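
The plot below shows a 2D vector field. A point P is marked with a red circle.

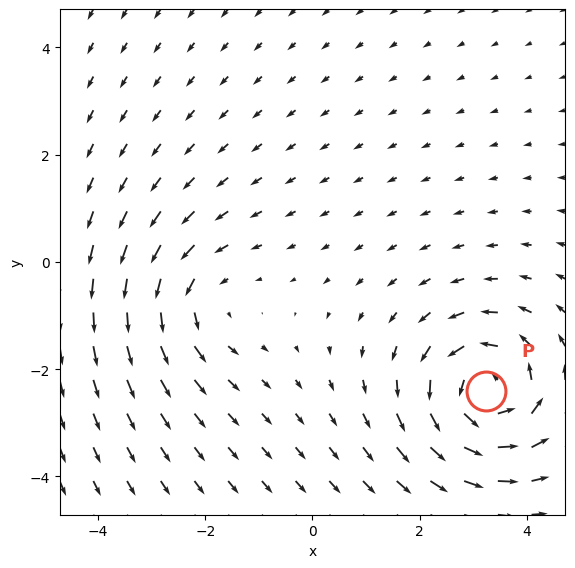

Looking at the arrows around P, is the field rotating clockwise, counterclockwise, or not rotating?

Near P at (3.2, -2.4) the arrows circulate counterclockwise. The curl (z-component) there is about +5; positive curl means counterclockwise rotation.

counterclockwise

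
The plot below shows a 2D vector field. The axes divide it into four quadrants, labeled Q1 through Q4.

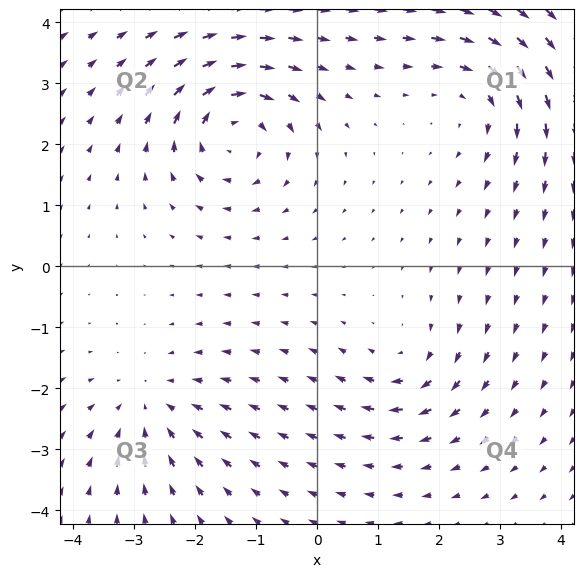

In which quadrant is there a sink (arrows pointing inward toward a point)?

Q3

The sink sits at approximately (-2.7, -2.3), which lies in quadrant Q3. The divergence there is about -4, negative as expected for a sink.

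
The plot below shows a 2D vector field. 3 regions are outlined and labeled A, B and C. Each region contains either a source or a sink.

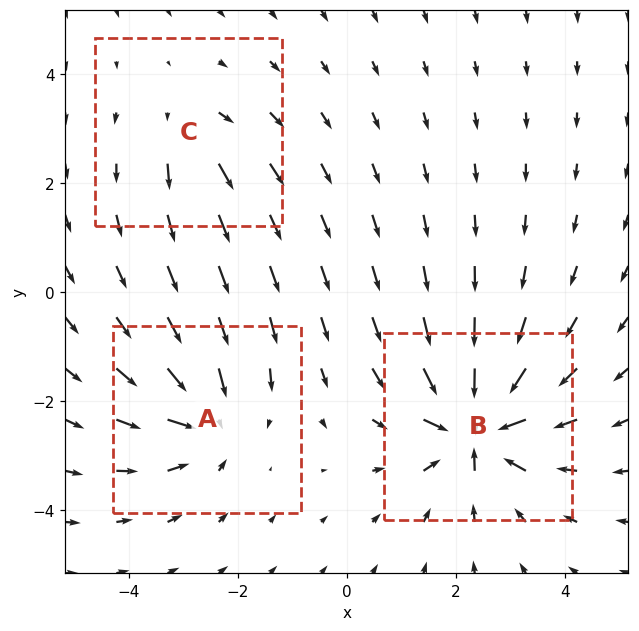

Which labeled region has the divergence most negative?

Divergence at each region's feature centre — A: about -4, B: about -7, C: about +2. Region B is most negative.

B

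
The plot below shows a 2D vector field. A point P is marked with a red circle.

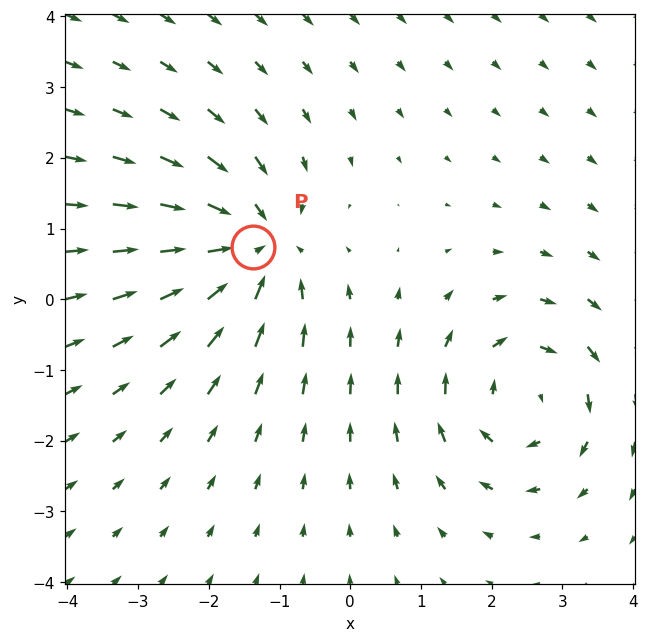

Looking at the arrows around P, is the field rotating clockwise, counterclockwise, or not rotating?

not rotating

Near P at (-1.4, 0.7) the arrows show no circulation. The curl there is ≈0.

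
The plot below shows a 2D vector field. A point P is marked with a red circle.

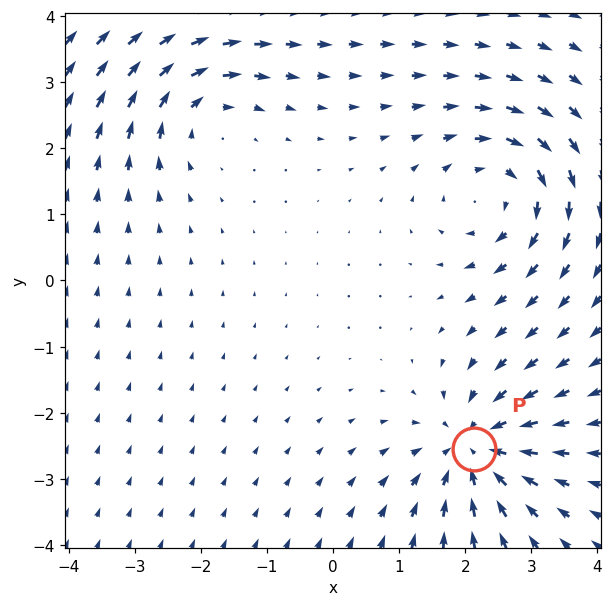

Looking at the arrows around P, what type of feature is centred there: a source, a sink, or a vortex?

sink

At P (2.1, -2.5) the arrows converge inward. Divergence about -5, curl ≈0 — negative divergence with near-zero curl is a sink.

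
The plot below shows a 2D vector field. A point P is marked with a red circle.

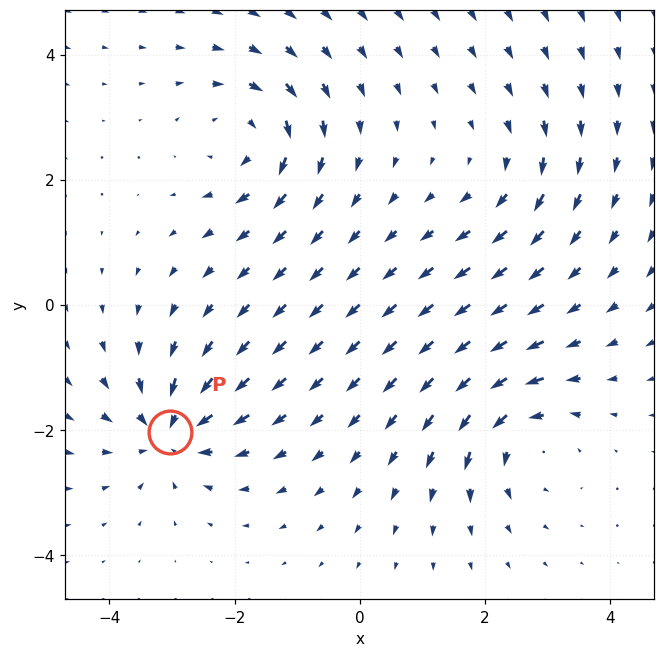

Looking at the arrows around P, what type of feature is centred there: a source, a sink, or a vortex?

At P (-3.0, -2.0) the arrows converge inward. Divergence about -6, curl ≈0 — negative divergence with near-zero curl is a sink.

sink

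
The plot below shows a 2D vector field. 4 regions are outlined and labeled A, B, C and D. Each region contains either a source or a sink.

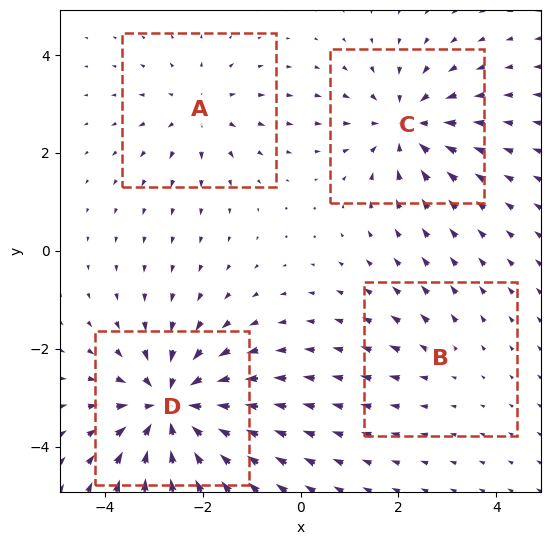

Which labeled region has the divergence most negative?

D

Divergence at each region's feature centre — A: about +3, B: about +2, C: about -5, D: about -7. Region D is most negative.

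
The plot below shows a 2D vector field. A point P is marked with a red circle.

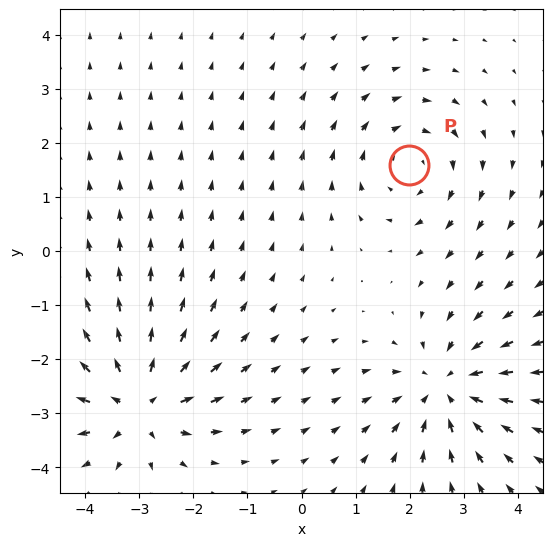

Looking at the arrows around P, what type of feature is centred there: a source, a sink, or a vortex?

At P (2.0, 1.6) the arrows circulate clockwise. Divergence ≈0, curl about -3 — near-zero divergence with nonzero curl is a vortex.

vortex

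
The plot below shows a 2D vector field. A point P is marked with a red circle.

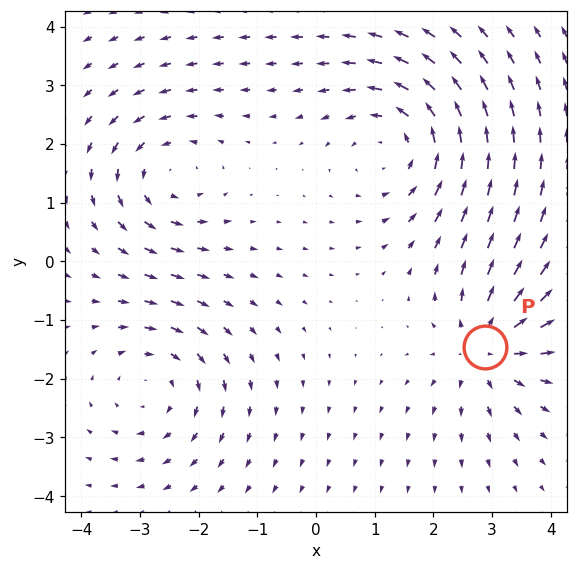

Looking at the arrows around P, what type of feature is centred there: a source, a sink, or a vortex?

At P (2.9, -1.5) the arrows spread outward. Divergence about +4, curl ≈0 — positive divergence with near-zero curl is a source.

source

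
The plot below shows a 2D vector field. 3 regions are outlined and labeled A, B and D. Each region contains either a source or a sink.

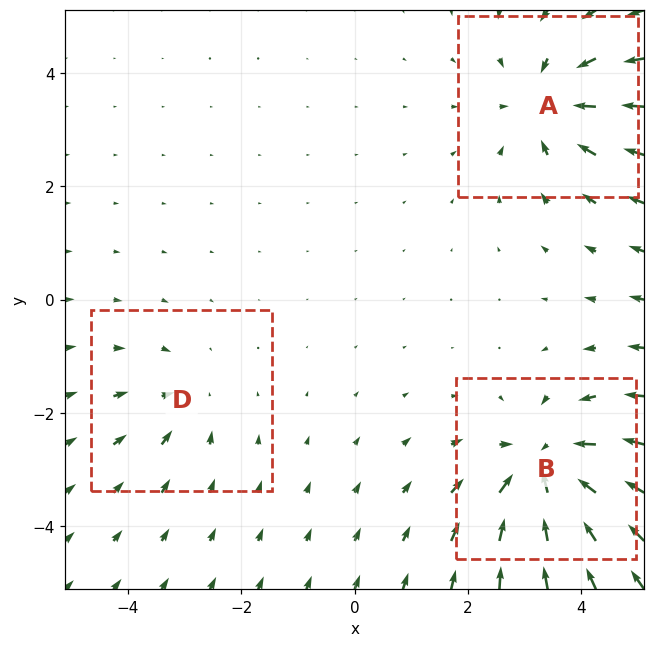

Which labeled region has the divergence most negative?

Divergence at each region's feature centre — A: about -4, B: about -5, D: about -2. Region B is most negative.

B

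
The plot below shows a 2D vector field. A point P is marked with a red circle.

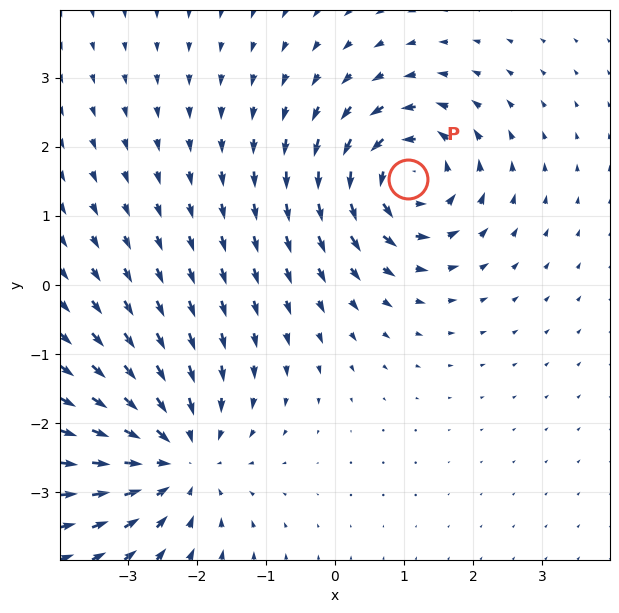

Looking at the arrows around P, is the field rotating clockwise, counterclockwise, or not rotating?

Near P at (1.1, 1.5) the arrows circulate counterclockwise. The curl (z-component) there is about +6; positive curl means counterclockwise rotation.

counterclockwise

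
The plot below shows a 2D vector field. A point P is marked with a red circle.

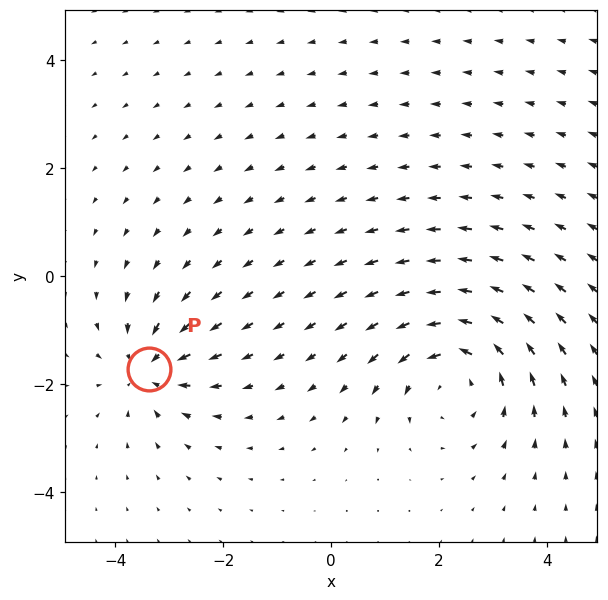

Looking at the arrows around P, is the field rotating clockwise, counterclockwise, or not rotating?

not rotating

Near P at (-3.4, -1.7) the arrows show no circulation. The curl there is ≈0.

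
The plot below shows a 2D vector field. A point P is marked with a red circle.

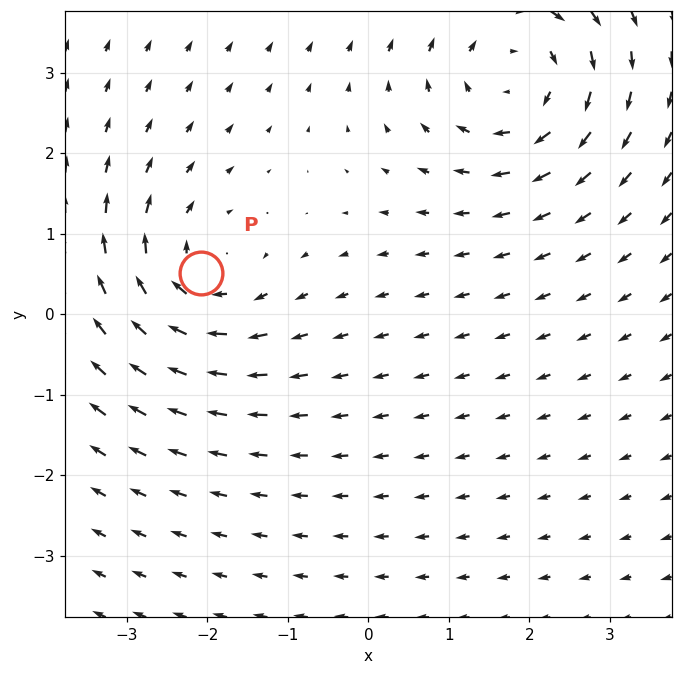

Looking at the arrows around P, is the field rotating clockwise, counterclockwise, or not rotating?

Near P at (-2.1, 0.5) the arrows circulate clockwise. The curl (z-component) there is about -4; negative curl means clockwise rotation.

clockwise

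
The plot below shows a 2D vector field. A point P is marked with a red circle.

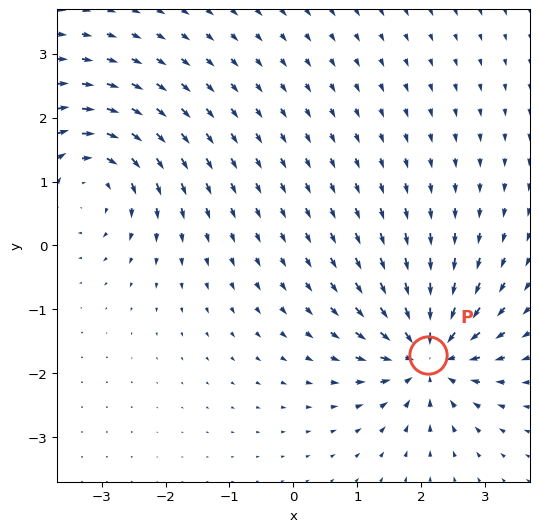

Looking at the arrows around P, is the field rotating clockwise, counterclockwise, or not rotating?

Near P at (2.1, -1.7) the arrows show no circulation. The curl there is ≈0.

not rotating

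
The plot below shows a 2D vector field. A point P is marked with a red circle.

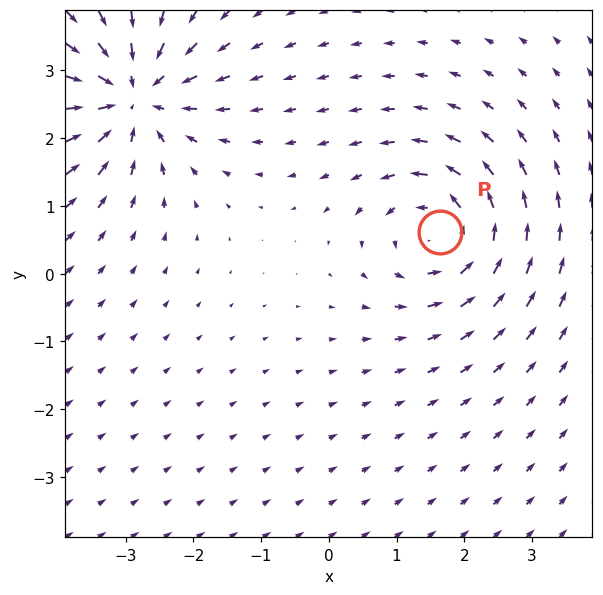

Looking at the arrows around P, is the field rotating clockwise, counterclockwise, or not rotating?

Near P at (1.6, 0.6) the arrows circulate counterclockwise. The curl (z-component) there is about +4; positive curl means counterclockwise rotation.

counterclockwise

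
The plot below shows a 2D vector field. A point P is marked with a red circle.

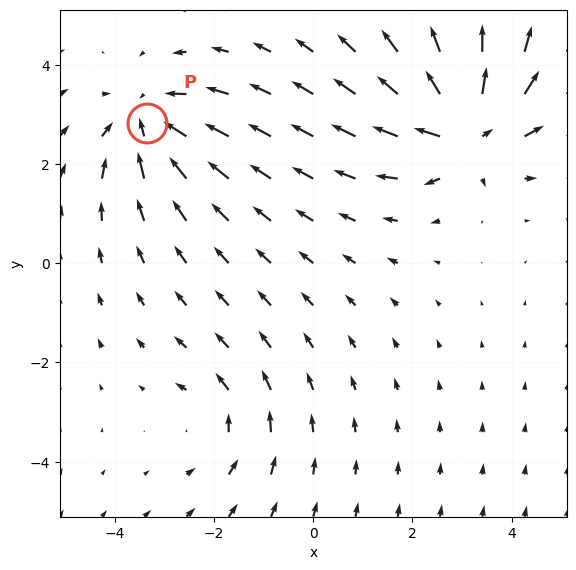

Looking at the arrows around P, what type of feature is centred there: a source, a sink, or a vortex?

At P (-3.3, 2.8) the arrows converge inward. Divergence about -4, curl ≈0 — negative divergence with near-zero curl is a sink.

sink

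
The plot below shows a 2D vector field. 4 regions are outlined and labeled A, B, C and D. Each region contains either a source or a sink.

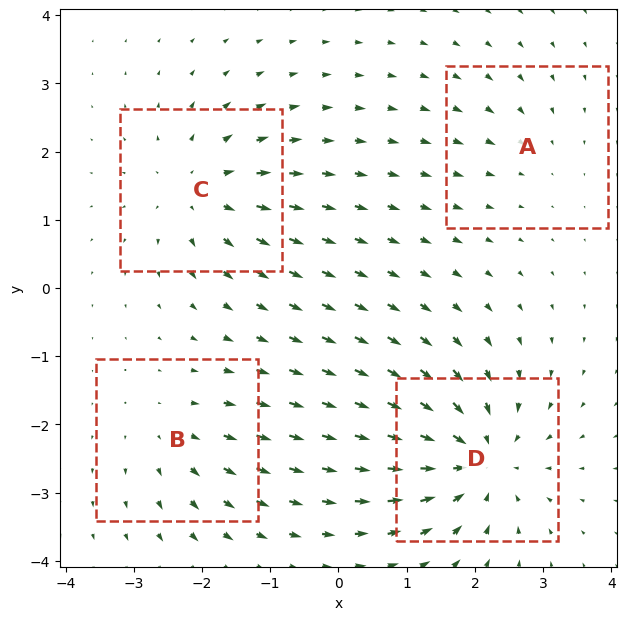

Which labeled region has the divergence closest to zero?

Divergence at each region's feature centre — A: about -2, B: about +3, C: about +5, D: about -7. Region A is closest to zero.

A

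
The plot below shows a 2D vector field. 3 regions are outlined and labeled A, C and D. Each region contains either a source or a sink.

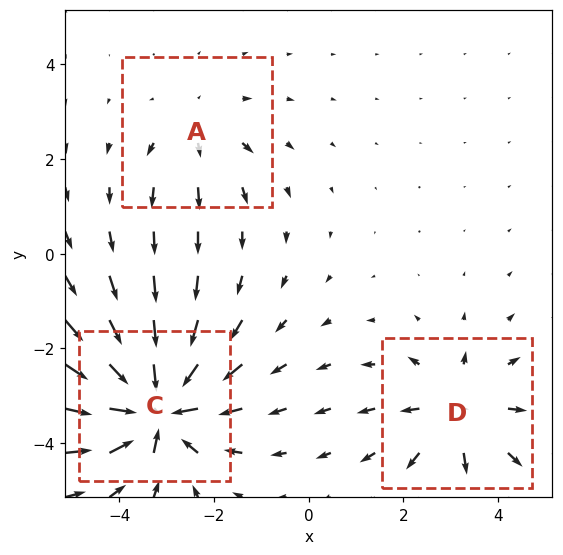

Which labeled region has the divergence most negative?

C

Divergence at each region's feature centre — A: about +2, C: about -6, D: about +3. Region C is most negative.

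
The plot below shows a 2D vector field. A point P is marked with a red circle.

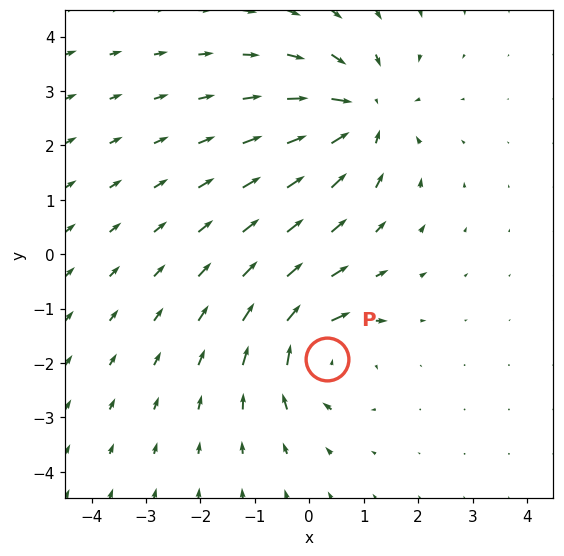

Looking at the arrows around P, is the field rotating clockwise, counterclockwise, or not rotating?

clockwise

Near P at (0.3, -1.9) the arrows circulate clockwise. The curl (z-component) there is about -5; negative curl means clockwise rotation.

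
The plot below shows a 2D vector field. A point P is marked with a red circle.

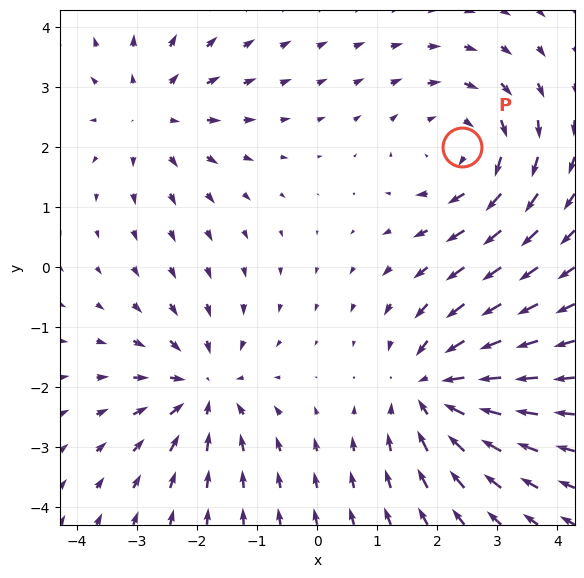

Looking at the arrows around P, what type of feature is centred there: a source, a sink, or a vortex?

vortex

At P (2.4, 2.0) the arrows circulate clockwise. Divergence ≈0, curl about -3 — near-zero divergence with nonzero curl is a vortex.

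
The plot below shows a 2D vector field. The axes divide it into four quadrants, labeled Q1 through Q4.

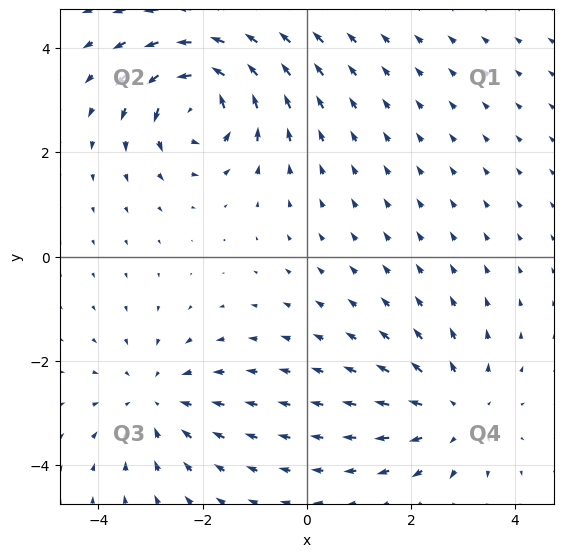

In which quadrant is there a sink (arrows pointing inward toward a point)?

Q3

The sink sits at approximately (-2.9, -2.8), which lies in quadrant Q3. The divergence there is about -3, negative as expected for a sink.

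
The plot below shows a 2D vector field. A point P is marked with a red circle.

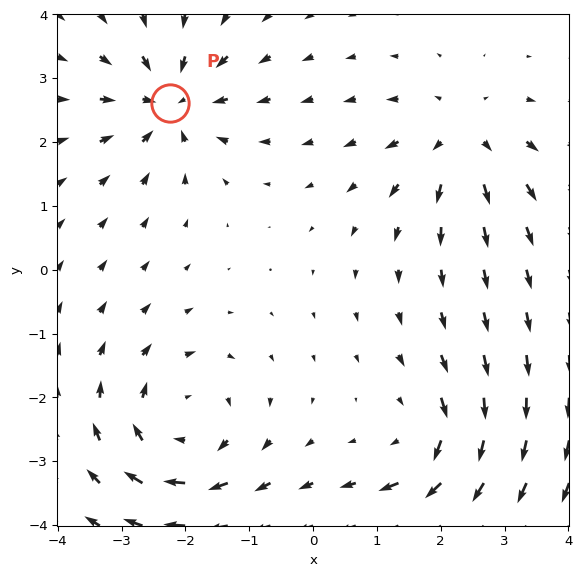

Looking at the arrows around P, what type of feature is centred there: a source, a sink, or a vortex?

At P (-2.2, 2.6) the arrows converge inward. Divergence about -4, curl ≈0 — negative divergence with near-zero curl is a sink.

sink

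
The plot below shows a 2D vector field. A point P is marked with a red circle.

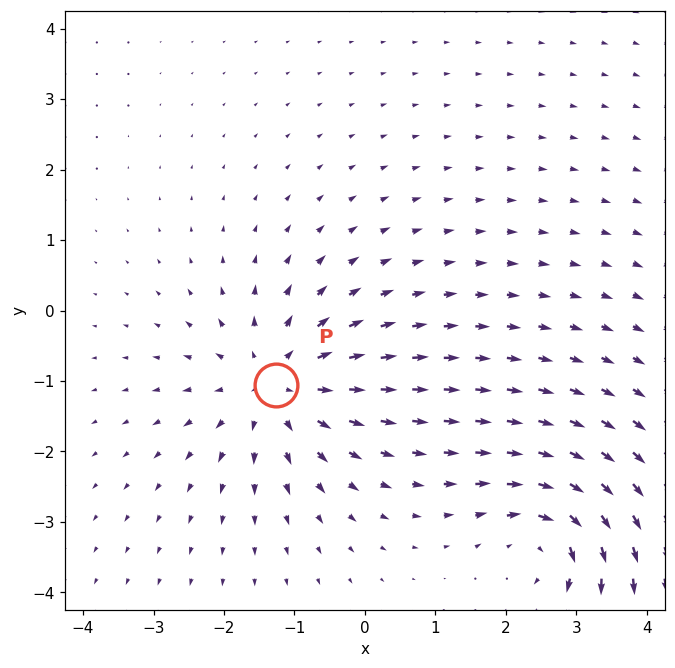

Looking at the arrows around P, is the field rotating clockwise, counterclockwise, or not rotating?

Near P at (-1.3, -1.1) the arrows show no circulation. The curl there is ≈0.

not rotating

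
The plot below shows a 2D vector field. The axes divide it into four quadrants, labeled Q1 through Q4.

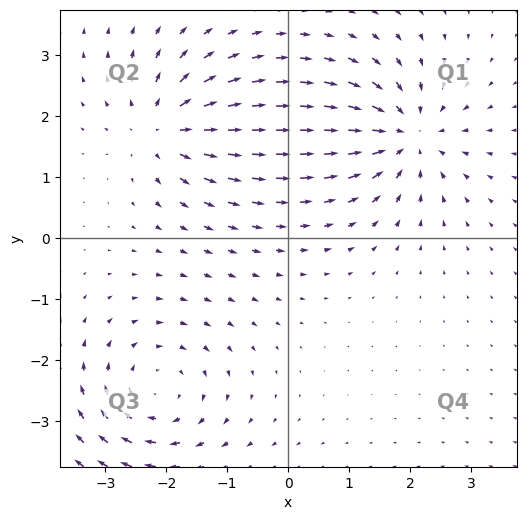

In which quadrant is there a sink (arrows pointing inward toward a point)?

The sink sits at approximately (1.9, 1.7), which lies in quadrant Q1. The divergence there is about -6, negative as expected for a sink.

Q1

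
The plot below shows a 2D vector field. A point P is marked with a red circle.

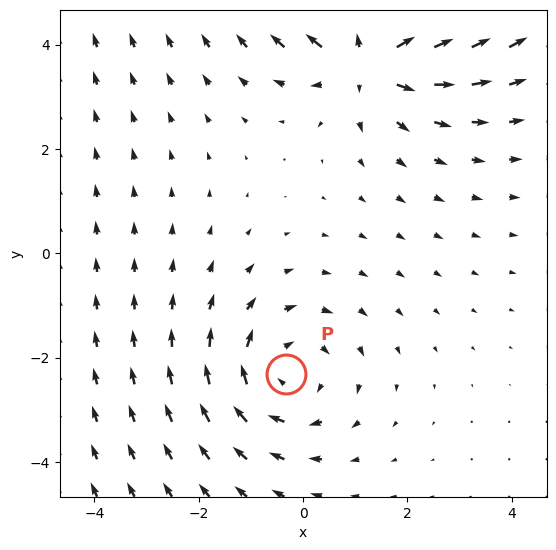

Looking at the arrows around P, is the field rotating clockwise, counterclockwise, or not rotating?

clockwise

Near P at (-0.3, -2.3) the arrows circulate clockwise. The curl (z-component) there is about -2; negative curl means clockwise rotation.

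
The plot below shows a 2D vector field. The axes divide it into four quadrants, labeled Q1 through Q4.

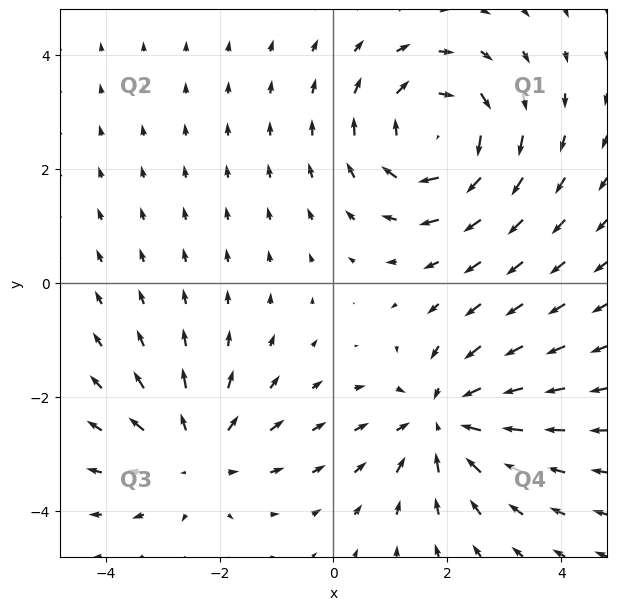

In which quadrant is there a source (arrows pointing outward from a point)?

Q3

The source sits at approximately (-2.4, -3.0), which lies in quadrant Q3. The divergence there is about +3, positive as expected for a source.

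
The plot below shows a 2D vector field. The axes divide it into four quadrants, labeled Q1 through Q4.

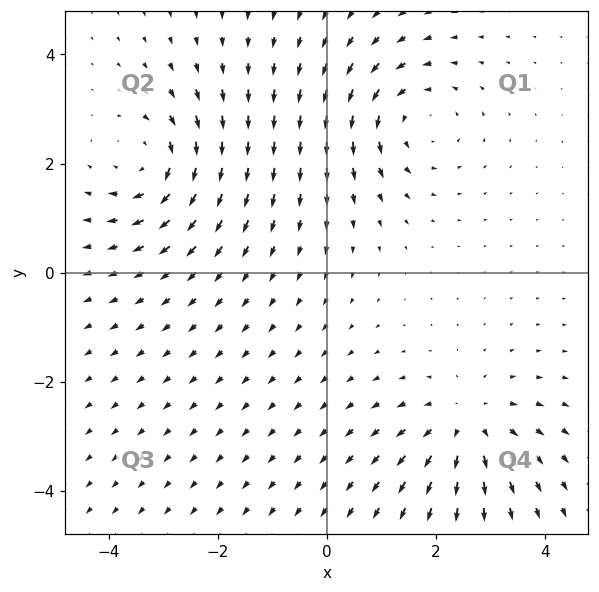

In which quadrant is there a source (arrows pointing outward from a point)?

The source sits at approximately (2.6, -2.8), which lies in quadrant Q4. The divergence there is about +4, positive as expected for a source.

Q4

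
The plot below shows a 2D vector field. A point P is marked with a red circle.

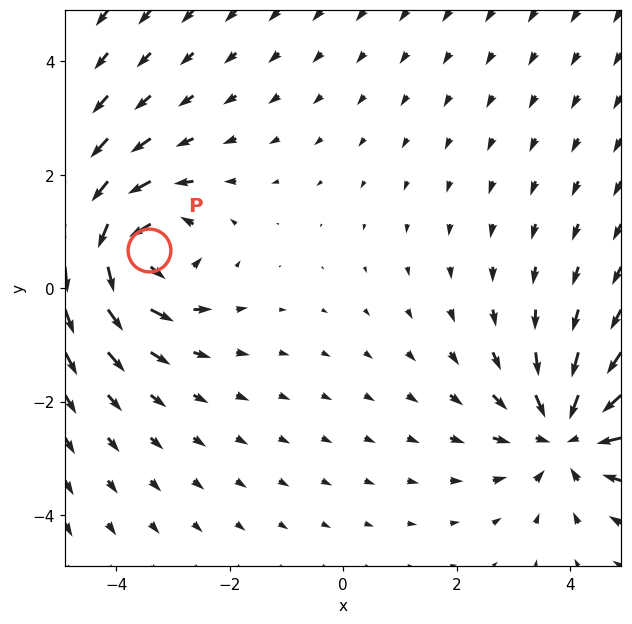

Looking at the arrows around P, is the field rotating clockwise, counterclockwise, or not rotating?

counterclockwise

Near P at (-3.4, 0.7) the arrows circulate counterclockwise. The curl (z-component) there is about +4; positive curl means counterclockwise rotation.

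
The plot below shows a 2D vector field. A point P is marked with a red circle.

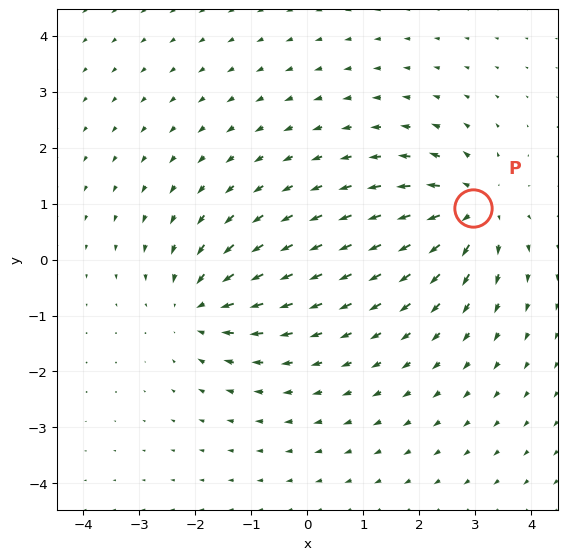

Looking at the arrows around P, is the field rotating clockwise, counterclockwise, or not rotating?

Near P at (3.0, 0.9) the arrows show no circulation. The curl there is ≈0.

not rotating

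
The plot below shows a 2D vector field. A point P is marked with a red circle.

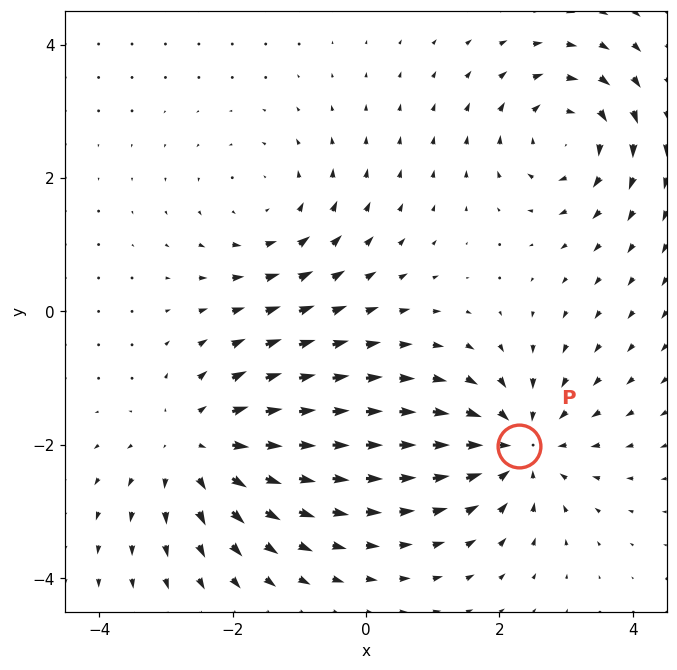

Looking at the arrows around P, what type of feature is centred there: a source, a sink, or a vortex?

sink

At P (2.3, -2.0) the arrows converge inward. Divergence about -5, curl ≈0 — negative divergence with near-zero curl is a sink.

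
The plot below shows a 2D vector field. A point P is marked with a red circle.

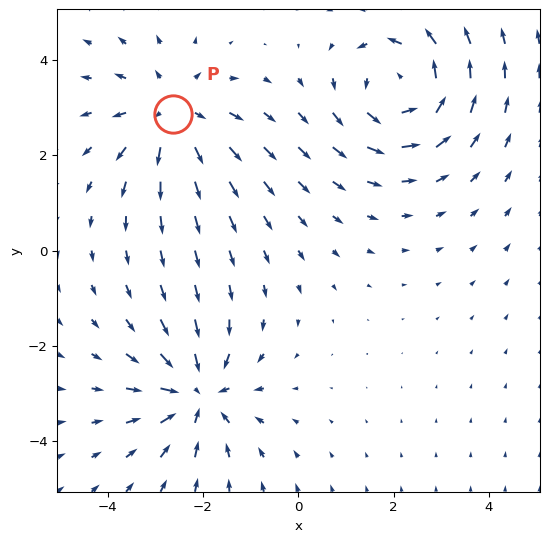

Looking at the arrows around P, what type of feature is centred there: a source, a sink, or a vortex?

source

At P (-2.6, 2.9) the arrows spread outward. Divergence about +4, curl ≈0 — positive divergence with near-zero curl is a source.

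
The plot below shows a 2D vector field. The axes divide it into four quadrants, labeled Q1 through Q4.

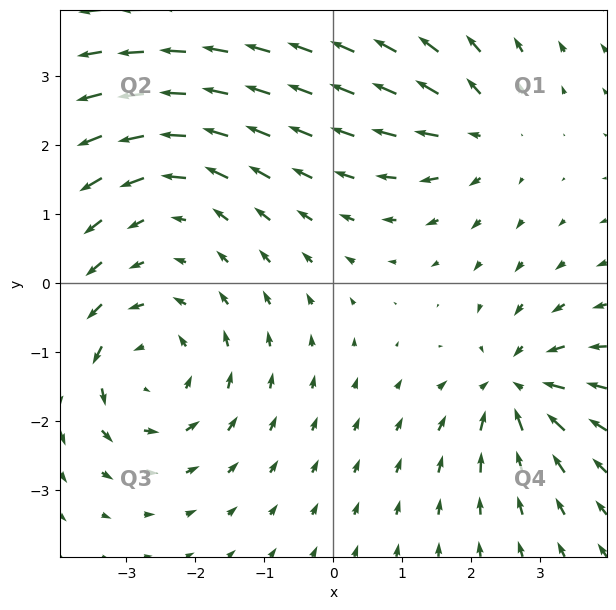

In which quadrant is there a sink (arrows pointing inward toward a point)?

The sink sits at approximately (2.7, -1.5), which lies in quadrant Q4. The divergence there is about -5, negative as expected for a sink.

Q4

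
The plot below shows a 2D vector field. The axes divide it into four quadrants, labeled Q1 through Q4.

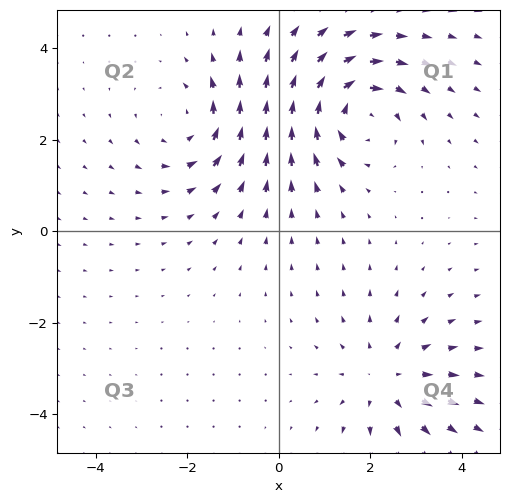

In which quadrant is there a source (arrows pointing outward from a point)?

Q4

The source sits at approximately (2.4, -3.2), which lies in quadrant Q4. The divergence there is about +3, positive as expected for a source.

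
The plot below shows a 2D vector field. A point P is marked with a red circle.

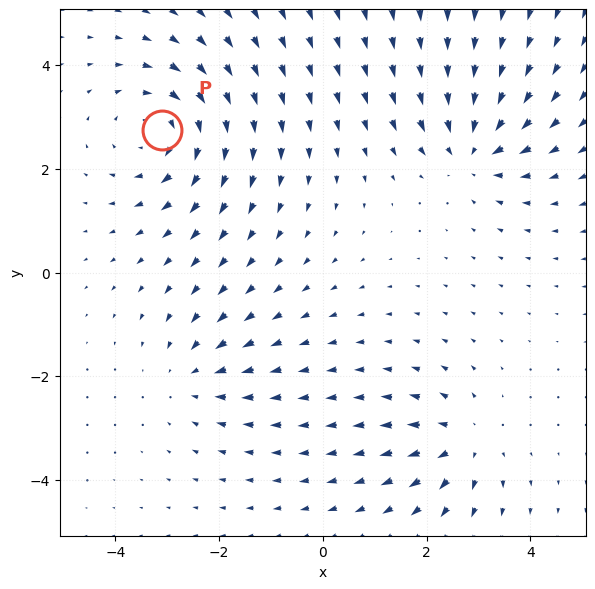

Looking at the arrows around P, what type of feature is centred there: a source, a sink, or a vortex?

vortex

At P (-3.1, 2.7) the arrows circulate clockwise. Divergence ≈0, curl about -4 — near-zero divergence with nonzero curl is a vortex.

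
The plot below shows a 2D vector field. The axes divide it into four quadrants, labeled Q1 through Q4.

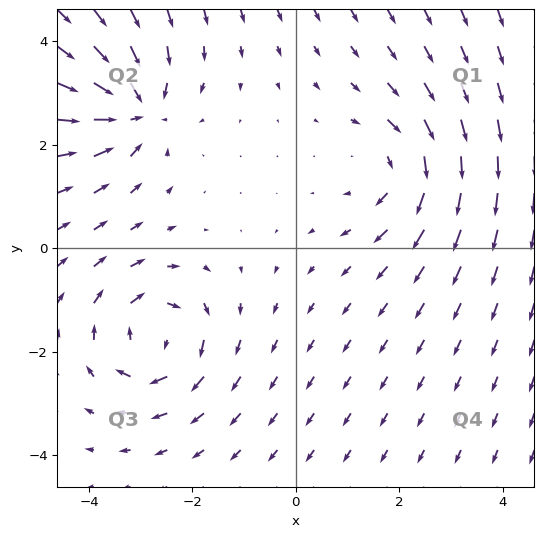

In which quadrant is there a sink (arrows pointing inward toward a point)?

The sink sits at approximately (-3.1, 2.7), which lies in quadrant Q2. The divergence there is about -4, negative as expected for a sink.

Q2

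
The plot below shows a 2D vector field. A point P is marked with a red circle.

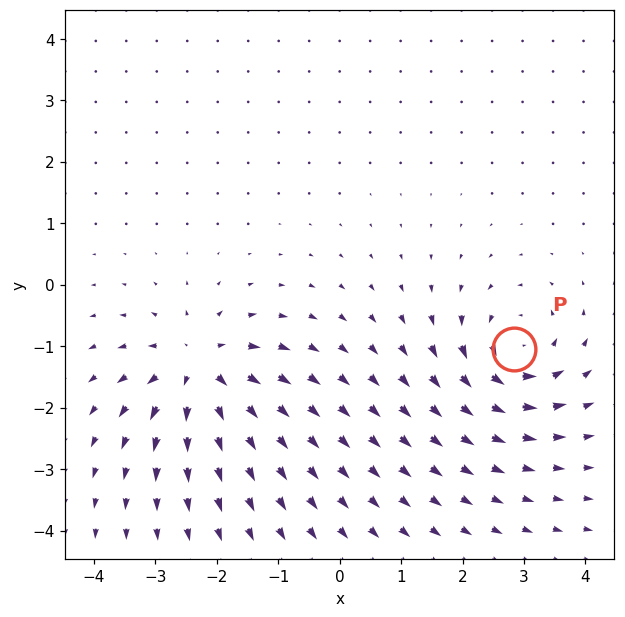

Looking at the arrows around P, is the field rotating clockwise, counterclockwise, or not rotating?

Near P at (2.8, -1.0) the arrows circulate counterclockwise. The curl (z-component) there is about +5; positive curl means counterclockwise rotation.

counterclockwise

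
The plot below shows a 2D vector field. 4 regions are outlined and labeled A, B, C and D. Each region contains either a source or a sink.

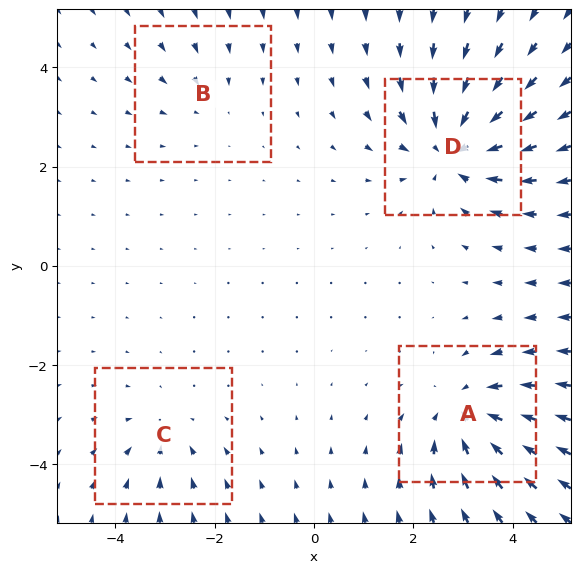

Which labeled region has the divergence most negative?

D

Divergence at each region's feature centre — A: about -5, B: about -2, C: about -3, D: about -7. Region D is most negative.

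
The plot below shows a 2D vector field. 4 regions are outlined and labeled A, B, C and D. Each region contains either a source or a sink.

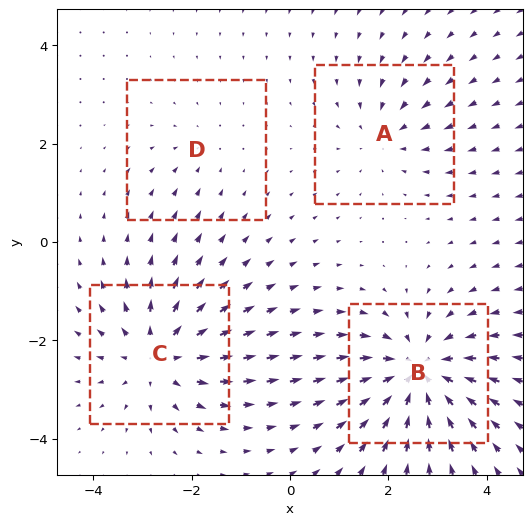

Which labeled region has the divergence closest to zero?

D

Divergence at each region's feature centre — A: about -3, B: about -6, C: about +5, D: about -2. Region D is closest to zero.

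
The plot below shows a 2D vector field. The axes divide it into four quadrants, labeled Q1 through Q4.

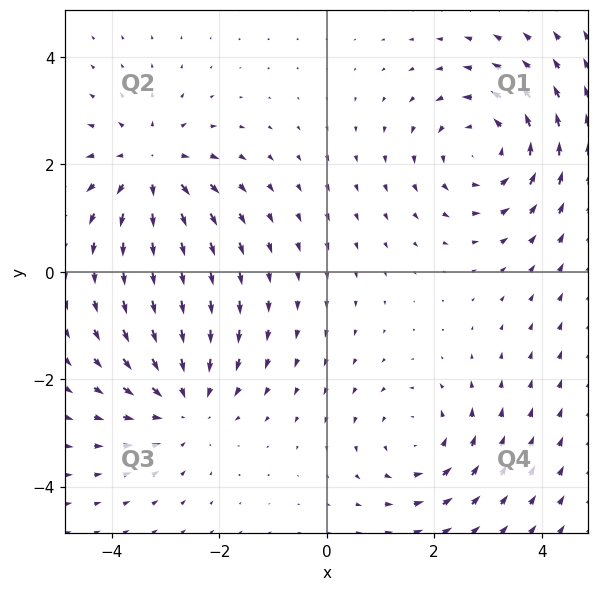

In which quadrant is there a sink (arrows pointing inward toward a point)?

Q3

The sink sits at approximately (-2.7, -2.4), which lies in quadrant Q3. The divergence there is about -4, negative as expected for a sink.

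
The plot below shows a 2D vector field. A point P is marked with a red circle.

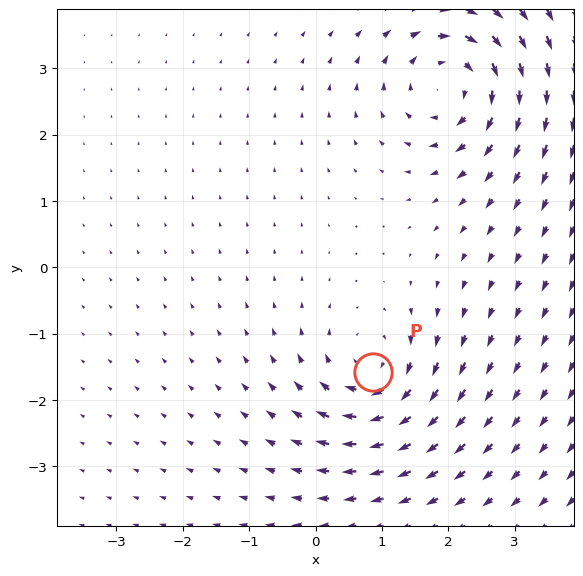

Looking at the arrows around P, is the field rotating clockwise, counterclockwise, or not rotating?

Near P at (0.9, -1.6) the arrows circulate clockwise. The curl (z-component) there is about -4; negative curl means clockwise rotation.

clockwise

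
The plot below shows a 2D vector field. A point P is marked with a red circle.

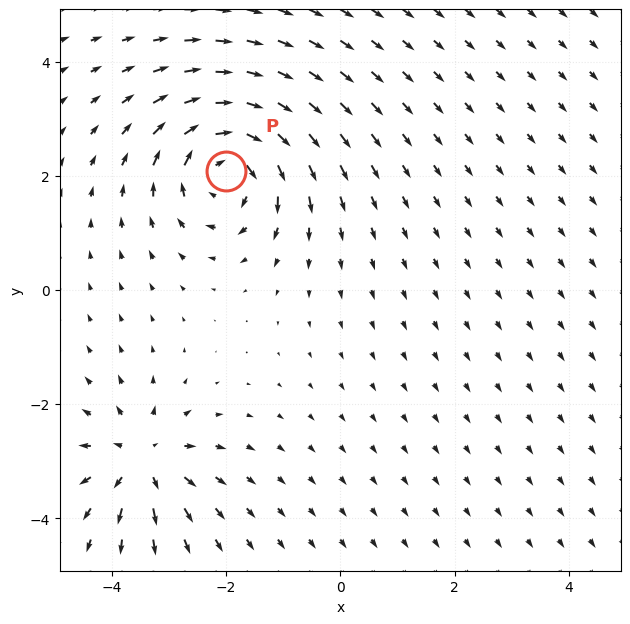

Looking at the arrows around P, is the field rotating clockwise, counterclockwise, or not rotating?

clockwise

Near P at (-2.0, 2.1) the arrows circulate clockwise. The curl (z-component) there is about -5; negative curl means clockwise rotation.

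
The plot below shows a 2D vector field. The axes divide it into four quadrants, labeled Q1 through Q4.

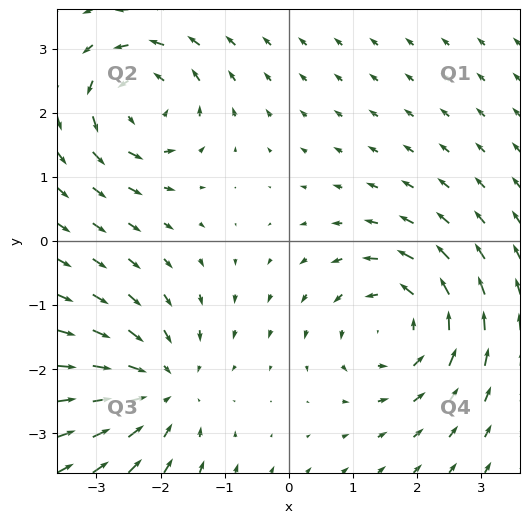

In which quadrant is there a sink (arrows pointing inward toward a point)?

Q3

The sink sits at approximately (-2.0, -2.3), which lies in quadrant Q3. The divergence there is about -4, negative as expected for a sink.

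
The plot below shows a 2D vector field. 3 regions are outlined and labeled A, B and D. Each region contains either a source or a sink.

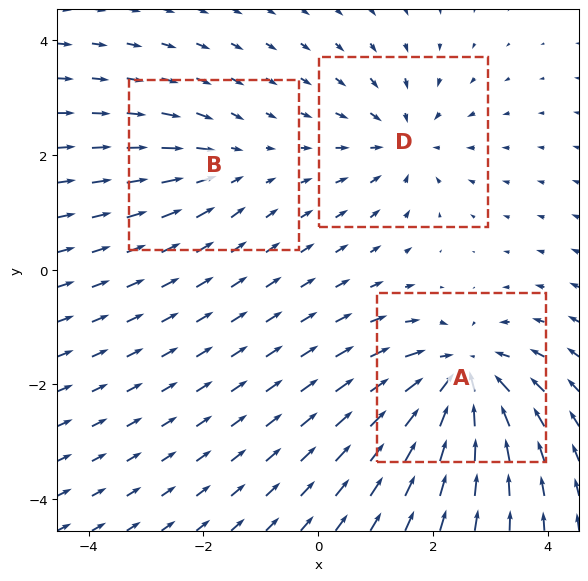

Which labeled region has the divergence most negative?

Divergence at each region's feature centre — A: about -5, B: about -2, D: about -3. Region A is most negative.

A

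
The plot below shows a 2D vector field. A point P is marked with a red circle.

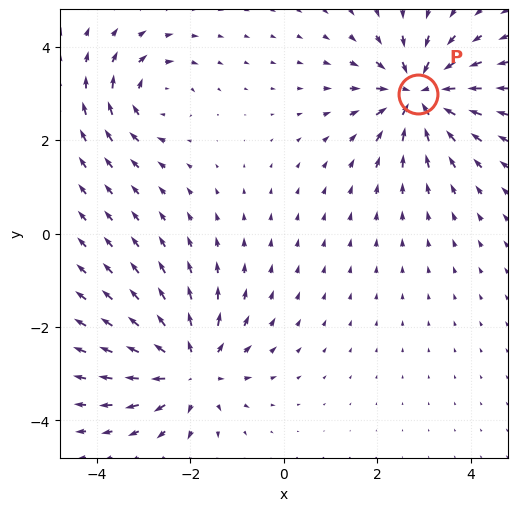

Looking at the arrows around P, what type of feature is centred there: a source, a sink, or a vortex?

At P (2.9, 3.0) the arrows converge inward. Divergence about -5, curl ≈0 — negative divergence with near-zero curl is a sink.

sink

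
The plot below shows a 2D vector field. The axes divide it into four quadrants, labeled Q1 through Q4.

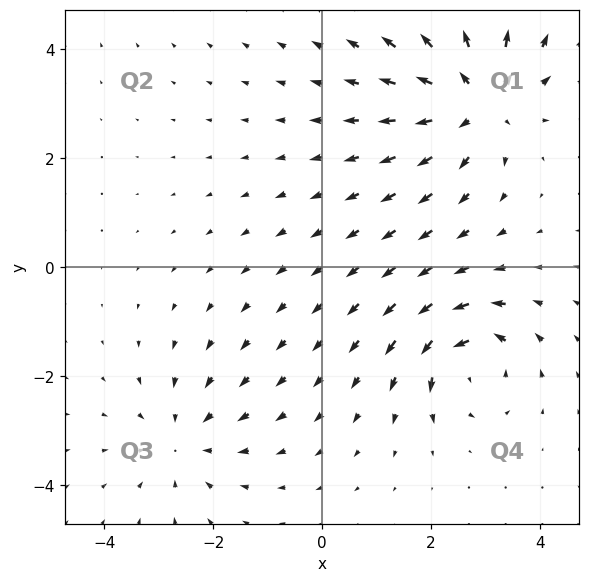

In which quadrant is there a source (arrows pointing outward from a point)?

The source sits at approximately (2.8, 3.1), which lies in quadrant Q1. The divergence there is about +4, positive as expected for a source.

Q1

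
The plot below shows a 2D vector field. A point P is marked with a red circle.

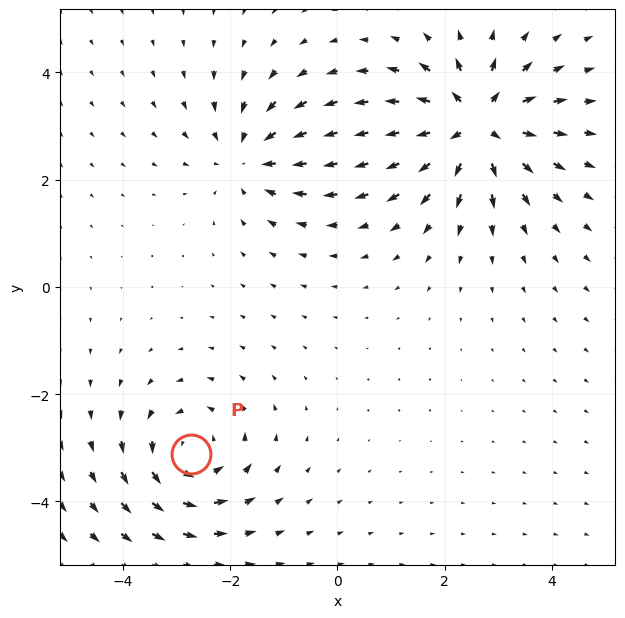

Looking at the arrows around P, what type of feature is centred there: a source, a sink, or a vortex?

vortex

At P (-2.7, -3.1) the arrows circulate counterclockwise. Divergence ≈0, curl about +4 — near-zero divergence with nonzero curl is a vortex.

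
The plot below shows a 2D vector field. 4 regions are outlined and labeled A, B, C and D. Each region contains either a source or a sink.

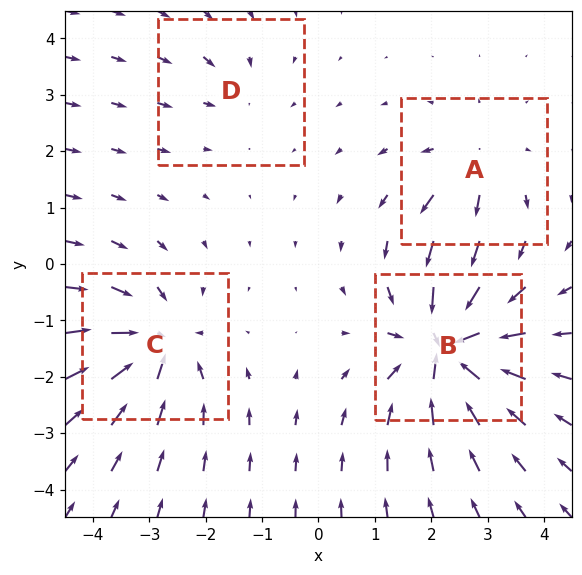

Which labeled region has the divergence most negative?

B

Divergence at each region's feature centre — A: about +4, B: about -9, C: about -7, D: about -3. Region B is most negative.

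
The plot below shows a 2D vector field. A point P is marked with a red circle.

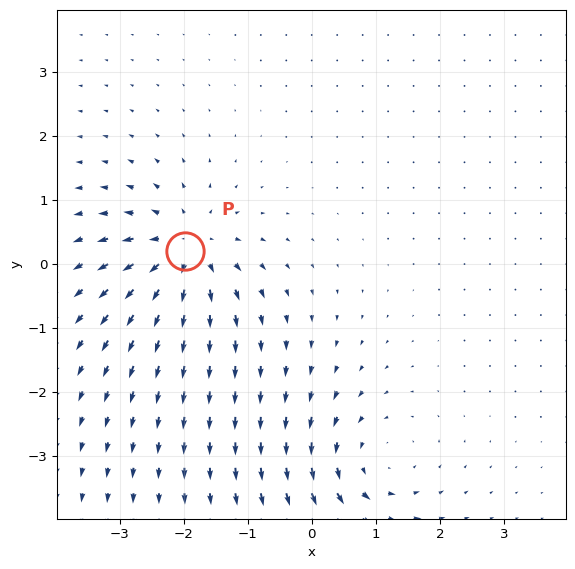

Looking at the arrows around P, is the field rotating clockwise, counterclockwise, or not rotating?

Near P at (-2.0, 0.2) the arrows show no circulation. The curl there is ≈0.

not rotating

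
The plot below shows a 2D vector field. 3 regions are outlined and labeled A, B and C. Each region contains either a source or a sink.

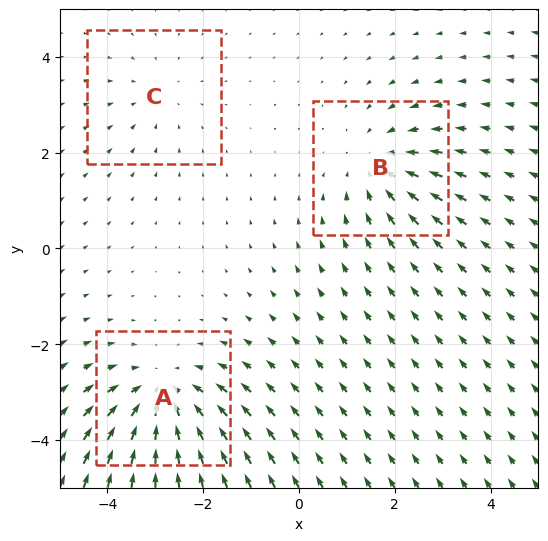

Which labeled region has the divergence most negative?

Divergence at each region's feature centre — A: about -4, B: about -3, C: about -2. Region A is most negative.

A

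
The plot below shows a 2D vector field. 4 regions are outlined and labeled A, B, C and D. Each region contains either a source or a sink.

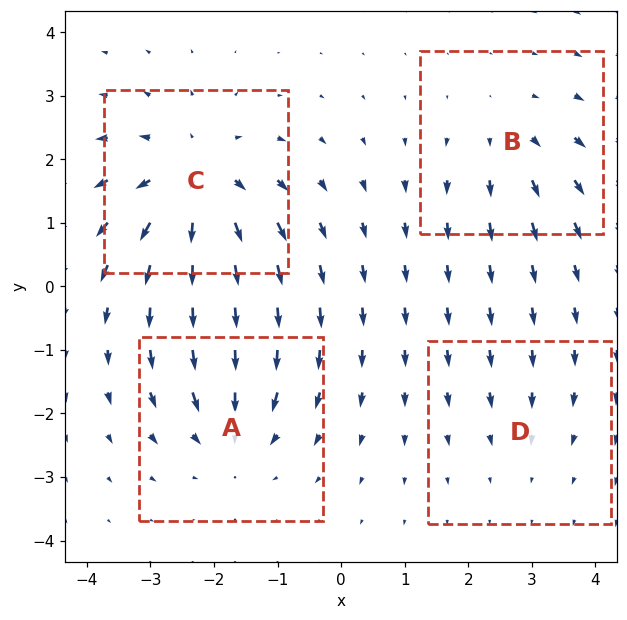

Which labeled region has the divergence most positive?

C

Divergence at each region's feature centre — A: about -4, B: about +3, C: about +6, D: about -2. Region C is most positive.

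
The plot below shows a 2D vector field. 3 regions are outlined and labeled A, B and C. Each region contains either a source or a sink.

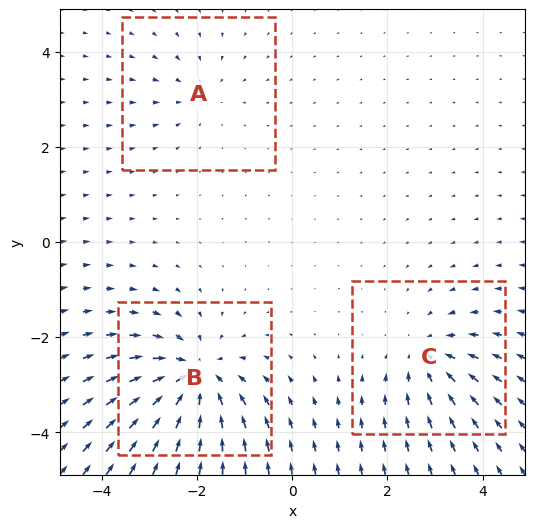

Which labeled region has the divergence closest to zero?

A

Divergence at each region's feature centre — A: about -2, B: about -5, C: about -3. Region A is closest to zero.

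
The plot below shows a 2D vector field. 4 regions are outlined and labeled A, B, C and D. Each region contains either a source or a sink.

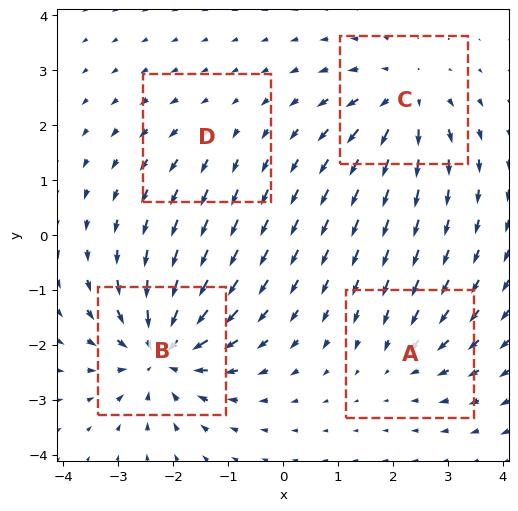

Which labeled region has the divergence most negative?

Divergence at each region's feature centre — A: about -3, B: about -8, C: about +5, D: about +2. Region B is most negative.

B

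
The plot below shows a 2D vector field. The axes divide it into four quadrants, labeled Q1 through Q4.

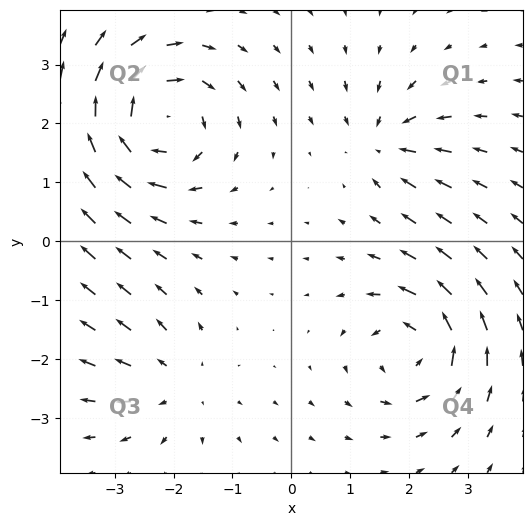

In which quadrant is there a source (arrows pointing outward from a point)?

The source sits at approximately (-2.0, -2.4), which lies in quadrant Q3. The divergence there is about +3, positive as expected for a source.

Q3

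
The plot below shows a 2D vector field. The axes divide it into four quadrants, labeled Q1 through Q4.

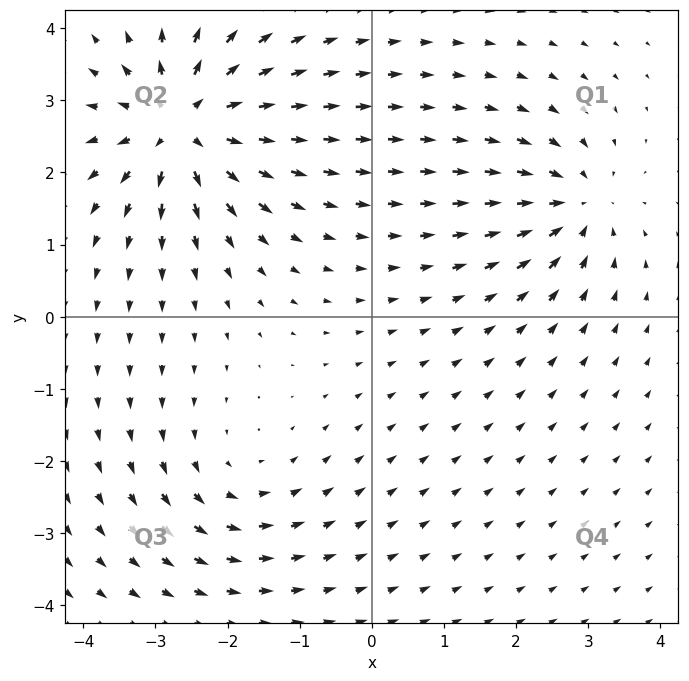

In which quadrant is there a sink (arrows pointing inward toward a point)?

Q1

The sink sits at approximately (2.8, 1.5), which lies in quadrant Q1. The divergence there is about -4, negative as expected for a sink.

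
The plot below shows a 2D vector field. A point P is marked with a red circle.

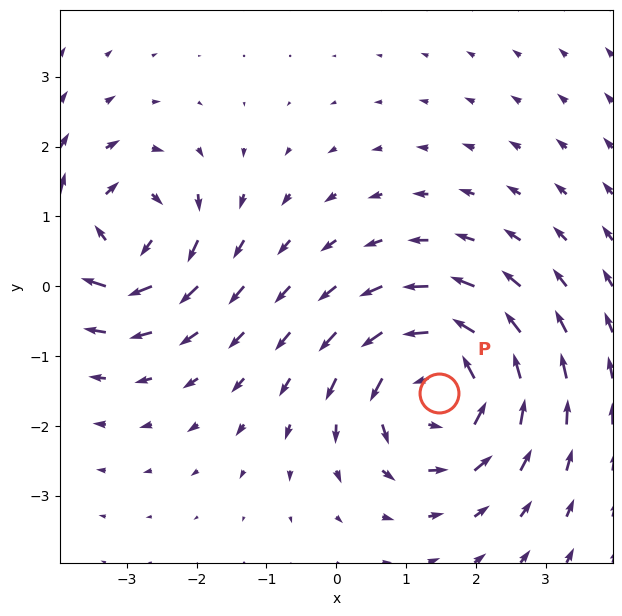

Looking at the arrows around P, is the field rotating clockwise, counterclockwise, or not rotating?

counterclockwise

Near P at (1.5, -1.5) the arrows circulate counterclockwise. The curl (z-component) there is about +5; positive curl means counterclockwise rotation.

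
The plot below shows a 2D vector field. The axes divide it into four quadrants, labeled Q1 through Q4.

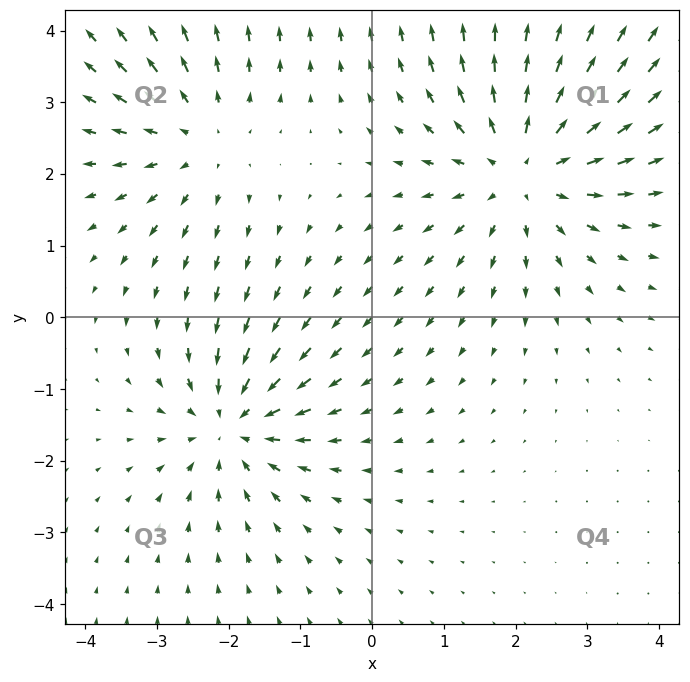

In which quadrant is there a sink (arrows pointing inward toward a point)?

The sink sits at approximately (-1.9, -1.5), which lies in quadrant Q3. The divergence there is about -4, negative as expected for a sink.

Q3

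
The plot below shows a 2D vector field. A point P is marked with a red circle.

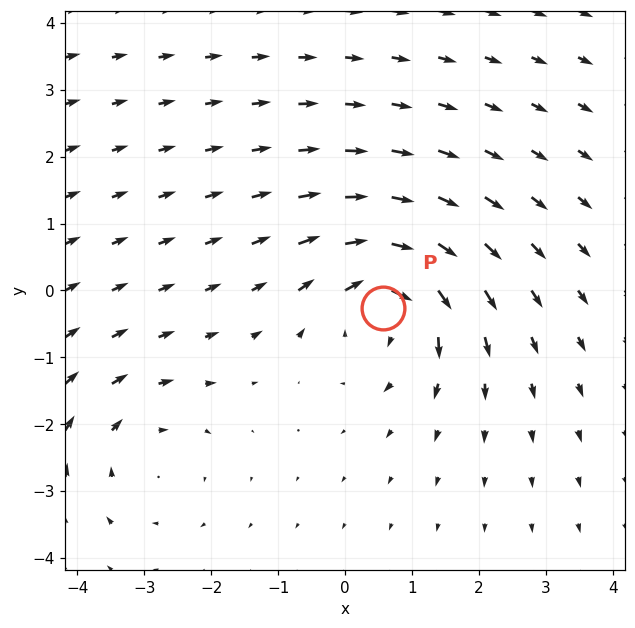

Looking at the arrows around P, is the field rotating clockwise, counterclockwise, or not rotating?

clockwise

Near P at (0.6, -0.3) the arrows circulate clockwise. The curl (z-component) there is about -6; negative curl means clockwise rotation.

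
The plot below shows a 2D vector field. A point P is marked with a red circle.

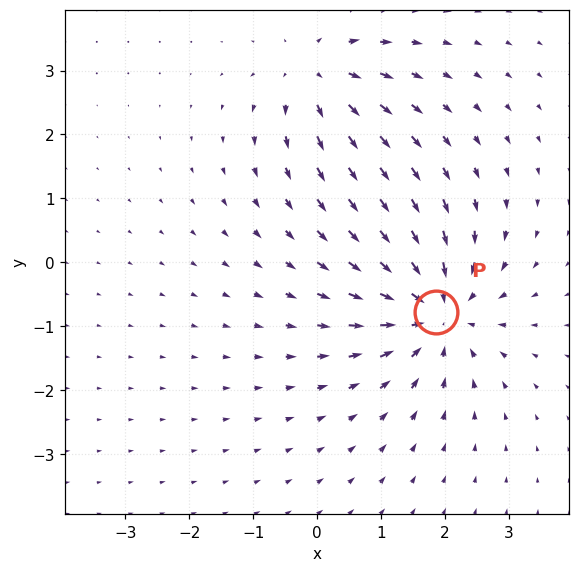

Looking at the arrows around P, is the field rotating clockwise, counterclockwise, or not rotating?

Near P at (1.9, -0.8) the arrows show no circulation. The curl there is ≈0.

not rotating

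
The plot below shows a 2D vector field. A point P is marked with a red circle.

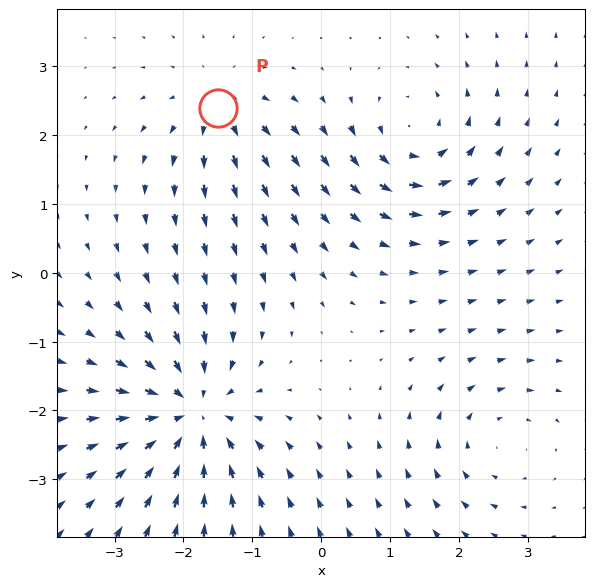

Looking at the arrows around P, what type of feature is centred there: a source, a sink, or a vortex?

At P (-1.5, 2.4) the arrows spread outward. Divergence about +4, curl ≈0 — positive divergence with near-zero curl is a source.

source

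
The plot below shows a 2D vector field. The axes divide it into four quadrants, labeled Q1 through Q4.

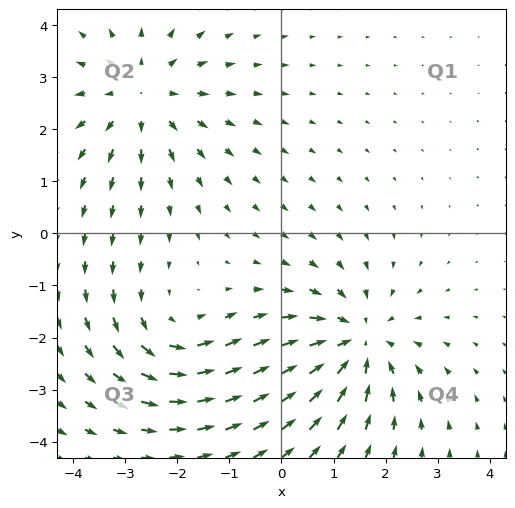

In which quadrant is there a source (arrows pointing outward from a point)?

Q2

The source sits at approximately (-2.7, 2.6), which lies in quadrant Q2. The divergence there is about +3, positive as expected for a source.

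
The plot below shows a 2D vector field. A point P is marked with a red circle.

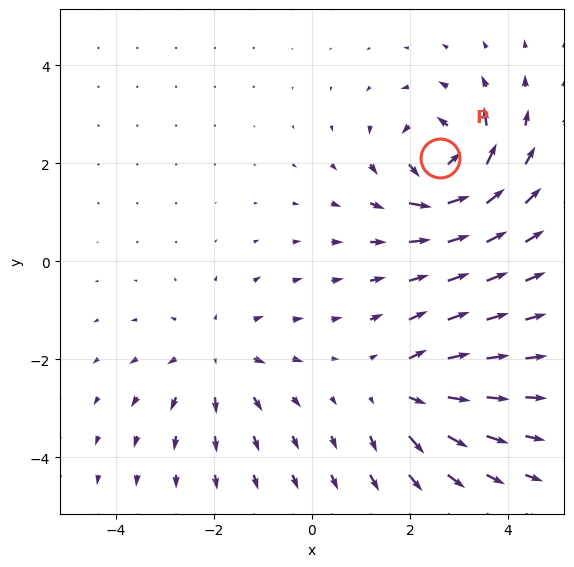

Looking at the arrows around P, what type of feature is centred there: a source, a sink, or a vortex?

At P (2.6, 2.1) the arrows circulate counterclockwise. Divergence ≈0, curl about +5 — near-zero divergence with nonzero curl is a vortex.

vortex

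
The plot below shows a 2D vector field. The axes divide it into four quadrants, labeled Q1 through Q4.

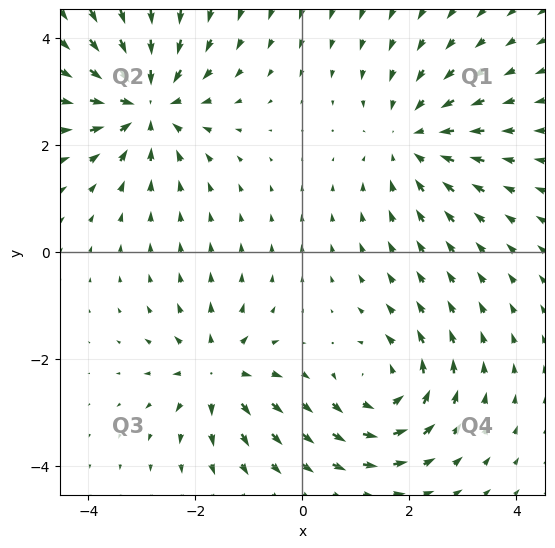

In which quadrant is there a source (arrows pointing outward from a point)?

The source sits at approximately (-1.6, -2.2), which lies in quadrant Q3. The divergence there is about +4, positive as expected for a source.

Q3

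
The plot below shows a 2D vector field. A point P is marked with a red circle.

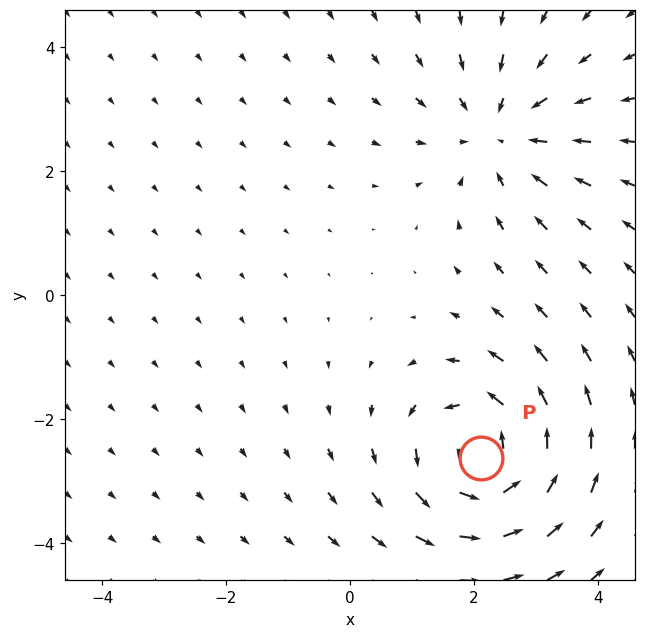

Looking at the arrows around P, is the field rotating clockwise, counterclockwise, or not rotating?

Near P at (2.1, -2.6) the arrows circulate counterclockwise. The curl (z-component) there is about +5; positive curl means counterclockwise rotation.

counterclockwise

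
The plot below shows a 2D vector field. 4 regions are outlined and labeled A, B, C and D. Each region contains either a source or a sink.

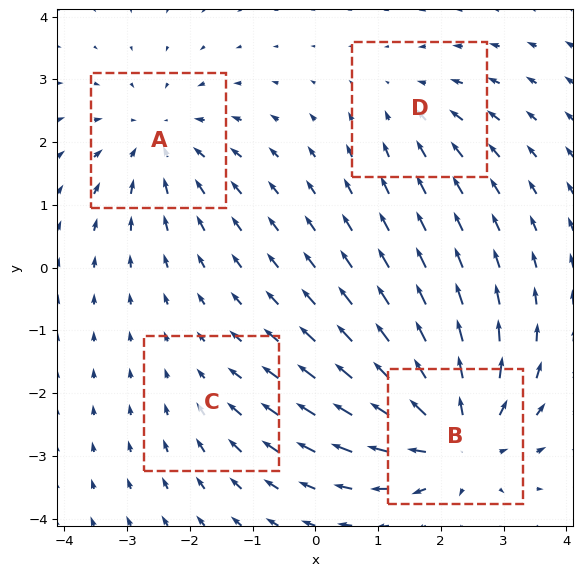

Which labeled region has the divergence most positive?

B

Divergence at each region's feature centre — A: about -4, B: about +7, C: about -2, D: about -3. Region B is most positive.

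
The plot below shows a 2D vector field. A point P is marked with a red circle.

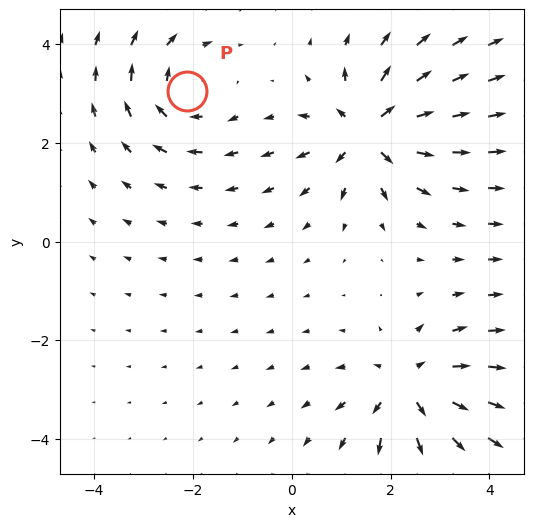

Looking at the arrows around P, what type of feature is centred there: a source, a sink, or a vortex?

At P (-2.1, 3.0) the arrows circulate clockwise. Divergence ≈0, curl about -3 — near-zero divergence with nonzero curl is a vortex.

vortex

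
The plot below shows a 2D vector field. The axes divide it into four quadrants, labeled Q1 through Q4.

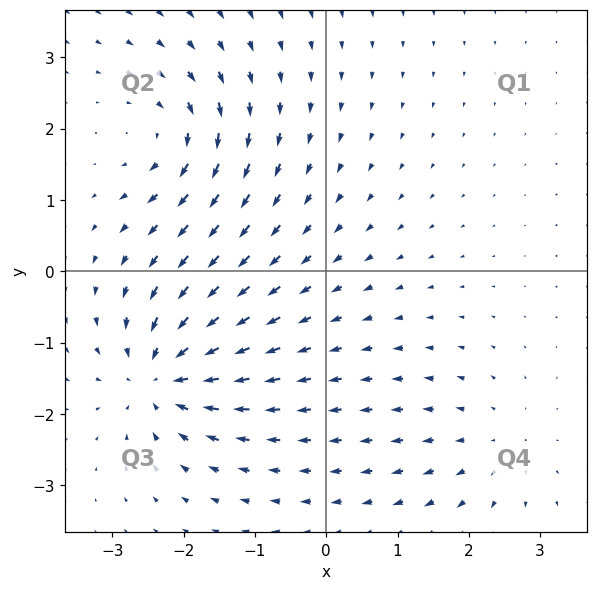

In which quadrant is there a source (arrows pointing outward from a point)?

The source sits at approximately (2.4, -2.4), which lies in quadrant Q4. The divergence there is about +2, positive as expected for a source.

Q4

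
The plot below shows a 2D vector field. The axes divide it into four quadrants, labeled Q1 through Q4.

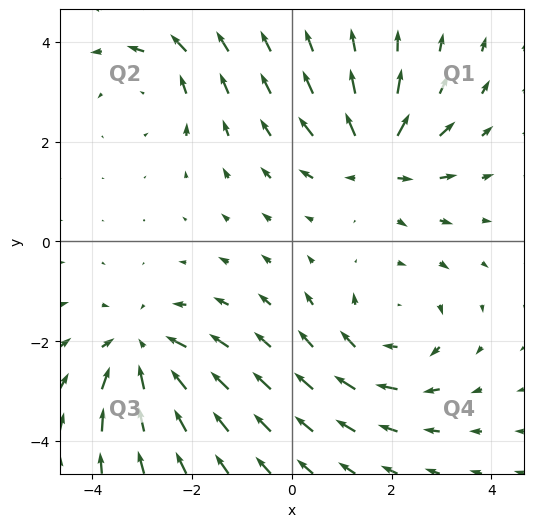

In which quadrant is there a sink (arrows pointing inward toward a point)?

Q3

The sink sits at approximately (-3.0, -2.2), which lies in quadrant Q3. The divergence there is about -4, negative as expected for a sink.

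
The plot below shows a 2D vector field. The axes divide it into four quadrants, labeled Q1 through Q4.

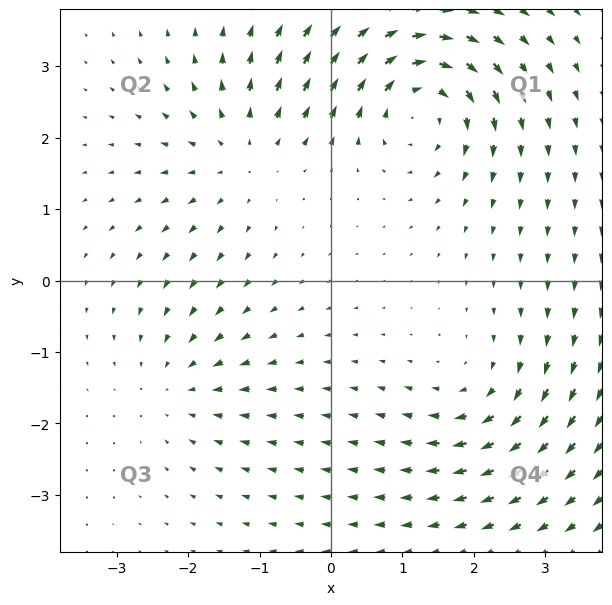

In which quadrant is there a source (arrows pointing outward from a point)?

Q2

The source sits at approximately (-1.2, 1.8), which lies in quadrant Q2. The divergence there is about +3, positive as expected for a source.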